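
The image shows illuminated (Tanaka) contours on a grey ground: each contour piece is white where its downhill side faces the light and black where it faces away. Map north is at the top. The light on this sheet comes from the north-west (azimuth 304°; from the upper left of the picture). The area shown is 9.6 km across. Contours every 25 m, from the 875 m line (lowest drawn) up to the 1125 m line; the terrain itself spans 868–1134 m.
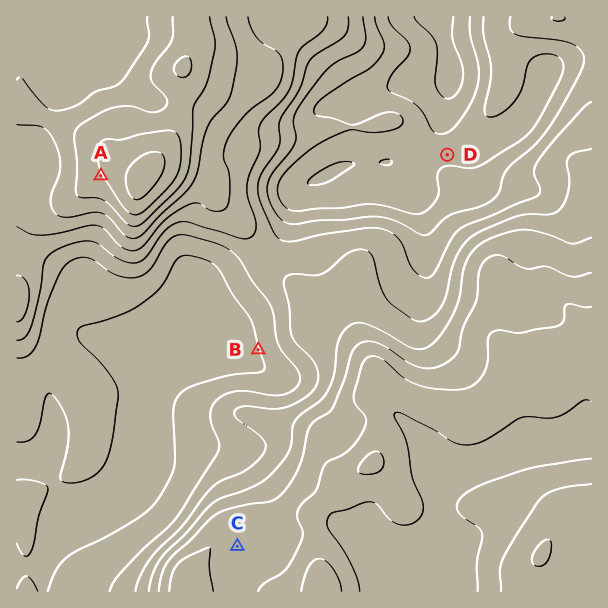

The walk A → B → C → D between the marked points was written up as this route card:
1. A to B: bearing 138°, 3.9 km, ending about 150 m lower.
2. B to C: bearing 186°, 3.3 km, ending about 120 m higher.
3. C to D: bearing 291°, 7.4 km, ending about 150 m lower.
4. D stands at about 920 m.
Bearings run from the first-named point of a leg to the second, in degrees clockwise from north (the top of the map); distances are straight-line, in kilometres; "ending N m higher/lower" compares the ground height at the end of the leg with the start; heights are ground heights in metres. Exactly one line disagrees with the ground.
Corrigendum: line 3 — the bearing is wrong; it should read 28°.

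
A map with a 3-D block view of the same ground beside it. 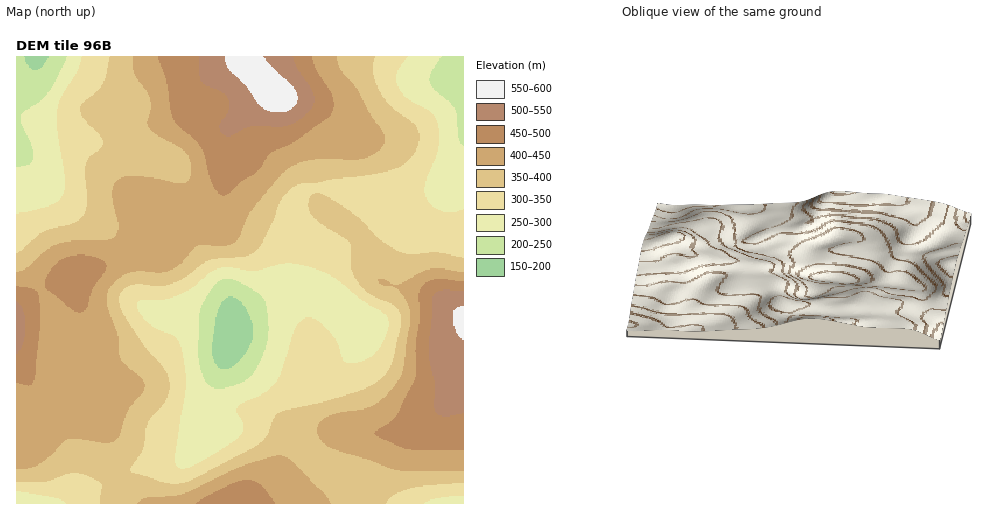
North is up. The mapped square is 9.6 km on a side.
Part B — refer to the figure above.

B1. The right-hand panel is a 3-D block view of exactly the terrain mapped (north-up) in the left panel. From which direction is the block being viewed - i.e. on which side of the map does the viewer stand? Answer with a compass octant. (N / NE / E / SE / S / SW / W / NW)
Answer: W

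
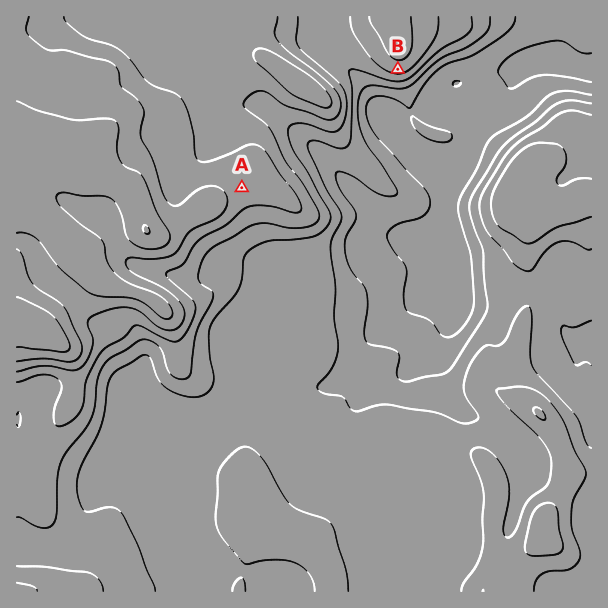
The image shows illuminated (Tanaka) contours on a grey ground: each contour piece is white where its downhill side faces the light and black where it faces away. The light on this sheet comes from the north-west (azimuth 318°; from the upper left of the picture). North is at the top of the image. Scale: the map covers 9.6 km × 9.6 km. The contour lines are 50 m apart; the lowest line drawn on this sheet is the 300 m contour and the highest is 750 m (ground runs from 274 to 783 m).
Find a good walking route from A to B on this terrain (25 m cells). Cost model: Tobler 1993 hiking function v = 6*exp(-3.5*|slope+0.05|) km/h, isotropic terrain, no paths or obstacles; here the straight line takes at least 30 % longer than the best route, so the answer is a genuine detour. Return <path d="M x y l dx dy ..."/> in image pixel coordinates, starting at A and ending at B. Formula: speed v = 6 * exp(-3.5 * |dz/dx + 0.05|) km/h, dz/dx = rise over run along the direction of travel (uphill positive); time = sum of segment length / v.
<path d="M242 188l0-18 9-18 30-30 3-2 25 0 15 8 9 0 6-3 3-3 8-15 0-24 3-6 12-6 30 0 3-2"/>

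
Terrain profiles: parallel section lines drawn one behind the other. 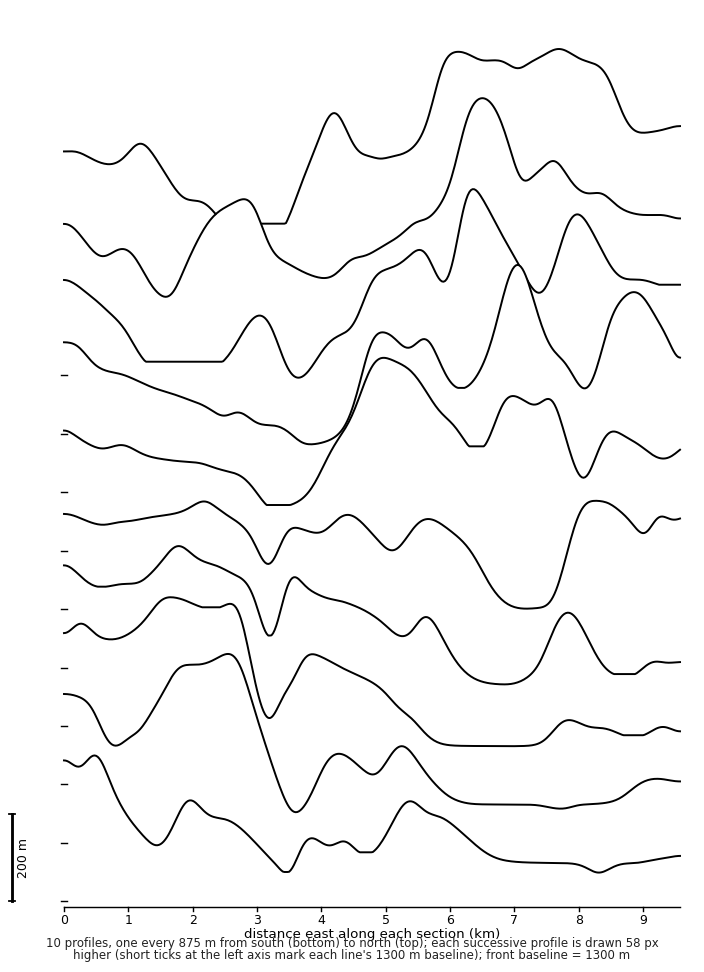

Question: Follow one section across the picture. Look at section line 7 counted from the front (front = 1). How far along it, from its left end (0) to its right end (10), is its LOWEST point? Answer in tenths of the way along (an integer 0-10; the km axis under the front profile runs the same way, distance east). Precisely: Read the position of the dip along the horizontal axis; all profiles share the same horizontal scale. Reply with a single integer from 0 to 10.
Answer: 4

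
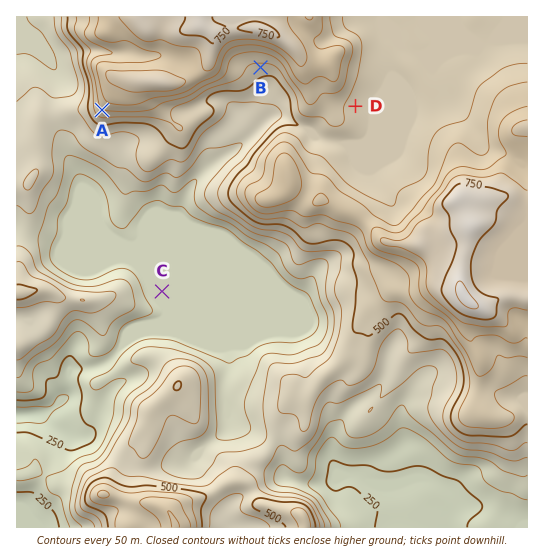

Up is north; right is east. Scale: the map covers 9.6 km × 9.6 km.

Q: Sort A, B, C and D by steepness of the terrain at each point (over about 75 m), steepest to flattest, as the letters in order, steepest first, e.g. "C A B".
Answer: A B D C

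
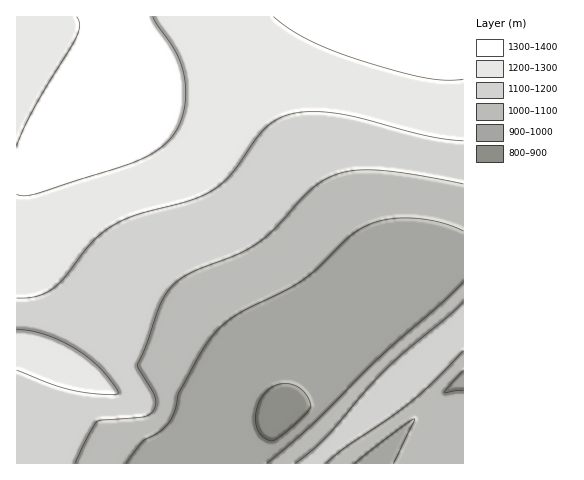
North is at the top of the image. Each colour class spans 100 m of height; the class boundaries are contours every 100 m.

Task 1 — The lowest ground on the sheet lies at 890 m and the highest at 1400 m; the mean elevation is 1140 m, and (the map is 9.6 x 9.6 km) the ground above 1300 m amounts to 13.3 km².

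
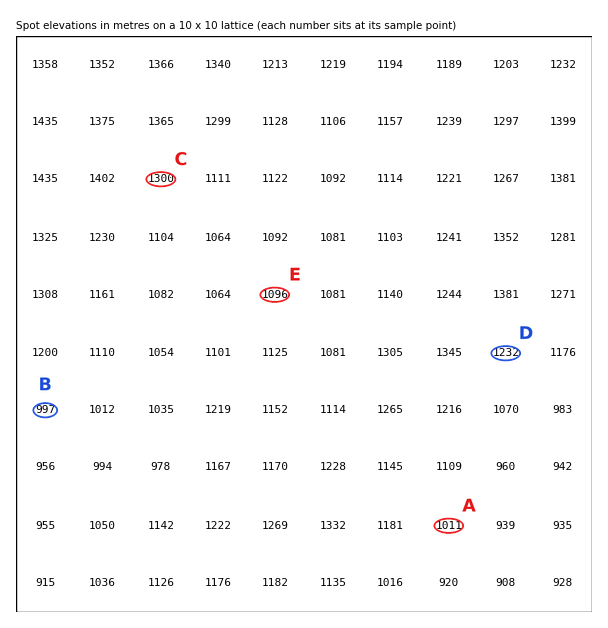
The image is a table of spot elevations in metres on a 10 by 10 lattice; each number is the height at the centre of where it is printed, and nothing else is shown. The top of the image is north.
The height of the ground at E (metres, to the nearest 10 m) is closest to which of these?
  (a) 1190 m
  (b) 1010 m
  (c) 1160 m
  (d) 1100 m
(d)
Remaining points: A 1010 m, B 1000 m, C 1300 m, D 1230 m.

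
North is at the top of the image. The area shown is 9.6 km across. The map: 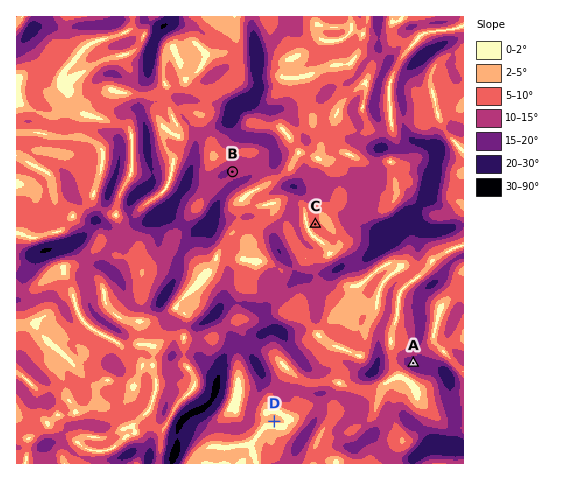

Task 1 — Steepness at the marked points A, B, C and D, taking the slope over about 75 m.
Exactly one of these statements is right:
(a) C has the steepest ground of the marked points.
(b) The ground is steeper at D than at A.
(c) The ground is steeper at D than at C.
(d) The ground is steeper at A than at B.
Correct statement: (d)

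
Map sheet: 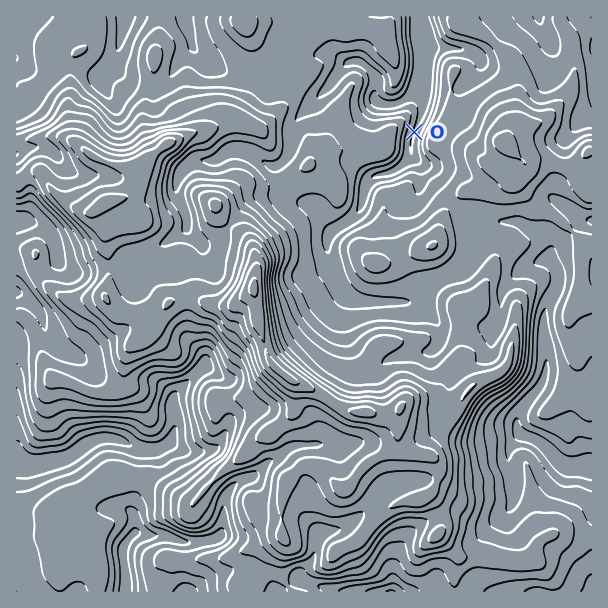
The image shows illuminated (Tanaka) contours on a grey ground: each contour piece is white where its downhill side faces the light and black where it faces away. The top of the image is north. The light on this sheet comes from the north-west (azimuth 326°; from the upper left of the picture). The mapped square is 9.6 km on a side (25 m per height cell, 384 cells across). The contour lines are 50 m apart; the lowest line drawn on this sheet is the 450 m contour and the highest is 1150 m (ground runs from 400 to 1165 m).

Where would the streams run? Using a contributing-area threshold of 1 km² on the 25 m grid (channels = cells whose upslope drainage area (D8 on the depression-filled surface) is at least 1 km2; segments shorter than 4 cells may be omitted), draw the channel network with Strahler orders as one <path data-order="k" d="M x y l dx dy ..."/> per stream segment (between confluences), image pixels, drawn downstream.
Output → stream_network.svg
<path data-order="2" d="M134 534l-8 8-3 6 0 15 2 1 0 12 1 2 0 12-1 1"/><path data-order="1" d="M132 513l2 2 0 19"/><path data-order="1" d="M510 507l2-1 0-5 1-1 0-21-1-2 0-6-2-1 0-5-1-1 0-12 3-6 9-9 0-2 1 0"/><path data-order="1" d="M369 506l-16 16-2 0-3 3-6 3-3 0-1 2-14 1-3 2-6 6 0 12-1 1 0 5-3 3 0 1-11 11 0 6 3 3 6 3 9 1 2 2 3 0 6 3 6 0 1 1 56 0"/><path data-order="2" d="M167 444l-3 3-3 2-5 0-1 1-14 0-22-10-5 0-1-2-14 0-1 2-3 0-6 3-18 13-6 2-2 1-3 0-1 2-6 0-2 1-6 0-1 2-21 0-2-2-4 0"/><path data-order="1" d="M323 444l-17 0-1 2-11 0-10 6-5 4-9 5-15 15-6 1-1 2-3 0-2 1-3 0-4 5-2 0-4 4 0 2-5 6 0 4-1 2 0 19-2 2 0 7-1 3-8 6-27 3-1-1-5 0-4-3-9-2-2-1-19 0-2-2-10 0"/><path data-order="1" d="M222 438l-3 6-6 6-31 0-8-6-7 0"/><path data-order="2" d="M522 435l6 2 2 1 3 0 6 3 22 23 6 3 24 0 0 1"/><path data-order="1" d="M204 365l0 1-30 30-1 3 0 11 1 1 0 21-3 5 0 3-4 4"/><path data-order="1" d="M72 354l-9-4-16-17-3-6 0-6-2-1 0-3-3-6-16-17-6-1"/><path data-order="1" d="M414 353l12 0 2-2 3 0 7-7 2-3 0-14-3-3 0-1-17-17-6-1-1-2-6 0-2-1-40 0-2-2-6 0-6-3-7-7"/><path data-order="1" d="M495 327l2-1 0-3 3-6 0-11 1-1 0-11 2-1 0-3 22-23 6-3 3 0 5-3 3 0 1-1 6 0"/><path data-order="1" d="M345 297l0-4-1-3"/><path data-order="2" d="M344 290l-8-14 0-3-3-4 0-3-1-2 0-3-3-4 0-5-2-1 0-12 2-3 7-8"/><path data-order="2" d="M549 260l5 4 0 2 4 6 0 13-4 9-8 11-1 12-2 1 0 18 2 2 0 10 1 2 0 21-1 1 0 5-5 9-21 25 0 3-3 6 0 6 2 2 0 3 4 4"/><path data-order="1" d="M143 251l6-3 9-2 9-4 4-5 5-1 3-3 4-2 3-3 0-9"/><path data-order="1" d="M54 243l-3-7-10-11-9-1-2-2-13 0"/><path data-order="1" d="M200 243l-12-12 0-10-2-2"/><path data-order="2" d="M336 228l6-4 5-2 13-13 2-3 0-5 1-1 2-12 3-6 6-6 12-2 1-1 3 0 6-3 15-15"/><path data-order="2" d="M186 219l0-4-9-18-1-12 1-2 0-3 2-1 1-6 11-11 3-1 19 0 17-11 13 0 2 2 7 1 9 8 2 0 6 4 6 2 6-3 6-6 3-6 0-6 1-2 0-15 5-9 33-33 0-1 4-5 3-6 14-13"/><path data-order="1" d="M477 218l8 0 1 1 6 0 2 2 22 0 14 7 3 0 1 2 3 0 6 3 6 6 0 21"/><path data-order="1" d="M312 204l11 11 1 4 9 9 3 0"/><path data-order="1" d="M56 155l-5-5-6-1-1-2-14 0-4 3-3 0-6 3"/><path data-order="2" d="M411 155l0-15 2-2 1-7 5-8 0-3 3-6 0-4 1-2 0-16-1-2 0-21"/><path data-order="1" d="M591 110l0-63"/><path data-order="1" d="M105 90l-3-4 0-11 9-10 2-5 3-3 0-3 1-1 0-3 3-6 0-5 2-1 0-6 1-2 0-7 2-2 0-4"/><path data-order="1" d="M477 72l3-4 0-9-6-6-3 0-6-3-7 0-2-2-28 0-2-15-1-1 0-3-3-6"/><path data-order="3" d="M422 69l0-46"/><path data-order="2" d="M350 62l12 1 3 2 9 9 3 6 0 4-2 2 0 12 6 6 17 0 6-5 1 0 12-12 2 0 0-9 1-1 0-6 2-2"/><path data-order="1" d="M302 59l4 0 2-2 4 0 2-1 4 0 2-2 15 0 7 8 8 0"/><path data-order="2" d="M192 47l0-5-1-1 0-5-2-1 0-3-1-2 0-3-3-6 0-4"/><path data-order="1" d="M549 38l0-2-6-7-3-6 0-5-1-1"/><path data-order="3" d="M422 23l-3-6"/>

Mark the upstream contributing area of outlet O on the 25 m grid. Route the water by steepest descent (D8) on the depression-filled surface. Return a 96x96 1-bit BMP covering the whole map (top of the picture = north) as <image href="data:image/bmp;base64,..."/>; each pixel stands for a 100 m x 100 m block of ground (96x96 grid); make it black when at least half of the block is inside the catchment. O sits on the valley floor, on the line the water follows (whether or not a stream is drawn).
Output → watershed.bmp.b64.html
<image width="96" height="96" href="data:image/bmp;base64,Qk2+BAAAAAAAAD4AAAAoAAAAYAAAAGAAAAABAAEAAAAAAIAEAAATCwAAEwsAAAIAAAAAAAAA////AAAAAAAAAAAAAAAAAAAAAAAAAAAAAAAAAAAAAAAAAAAAAAAAAAAAAAAAAAAAAAAAAAAAAAAAAAAAAAAAAAAAAAAAAAAAAAAAAAAAAAAAAAAAAAAAAAAAAAAAAAAAAAAAAAAAAAAAAAAAAAAAAAAAAAAAAAAAAAAAAAAAAAAAAAAAAAAAAAAAAAAAAAAAAAAAAAAAAAAAAAAAAAAAAAAAAAAAAAAAAAAAAAAAAAAAAAAAAAAAAAAAAAAAAAAAAAAAAAAAAAAAAAAAAAAAAAAAAAAAAAAAAAAAAAAAAAAAAAAAAAAAAAAAAAAAAAAAAAAAAAAAAAAAAAAAAAAAAAAAAAAAAAAAAAAAAAAAAAAAAAAAAAAAAAAAAAAAAAAAAAAAAAAAAAAAAAAAAAAAAAAAAAAAAAAAAAAAAAAAAAAAAAAAAAAAAAAAAAAAAAAAAAAAAAAAAAAAAAAAAAAAAAAAAAAAAAAAAAAAAAAAAAAAAAAAAAAB/wAAAAAAAAAAAAAH/4AAAAAAAAAAAAAf/8AAAAAAAAAAAAA///wAAAAAAAAAAAD///4AAAAAAAAAAAP///8AAAAAAAAAAA////+AAAAAAAAAAB////+AAAAAAAAAAD/////AAAAAAAAAAD/////AAAAAAAAAAD/////AAAAAAAAAAH/////AAAAAAAAAAH/////AAAAAAAAAAH/////AAAAAAAAAAH/////AAAAAAAAAAP/////AAAAAAAAAAP/////AAAAAAAAAAP/////AAAAAAAAAAP/////AAAAAAAAAAP////+AAAAAAAAAAP////8AAAAAAAAAAP////4AAAAAAAAAAP////4AAAAAAAAAAP////4AAAAAAAAAAP////wAAAAAAAAAAP////wAAAAAAAAAAP////wAAAAAAAAAAf////gAAAAAAAAAAf////wAAAAAAAAAA/////wAAAAAAAAAD/////4AAAAAAAAAH/////4AAAAAAAAAP/////4AAAAAAAAAf/////8AAAAAAAAAP/////8AAAAAAAAAH/////+AAAAAAAAAD//////AAAAAAAAAB///////AAAAAAAAAAf/////gAAAAAAAAAP/////4AAAAAAAAAD/////+AAAAAAAAAB////8eAAAAAAAAAA////4MAAAAAAAAAAfh//wAAAAAAAAAAAAA//AAAAAAAAAAAAAA/gAAAAAAAAAAAAAA/AAAAAAAAAAAAAAAAAAAAAAAAAAAAAAAAAAAAAAAAAAAAAAAAAAAAAAAAAAAAAAAAAAAAAAAAAAAAAAAAAAAAAAAAAAAAAAAAAAAAAAAAAAAAAAAAAAAAAAAAAAAAAAAAAAAAAAAAAAAAAAAAAAAAAAAAAAAAAAAAAAAAAAAAAAAAAAAAAAAAAAAAAAAAAAAAAAAAAAAAAAAAAAAAAAAAAAAAAAAAAAAAAAAAAAAAAAAAAAAAAAAAAAAAAAAAAAAAAAAAAAAAAAAAAAAAAAAAAAAAAAAAAAAAAAAAAAAAAAAAAAAAAAAAA="/>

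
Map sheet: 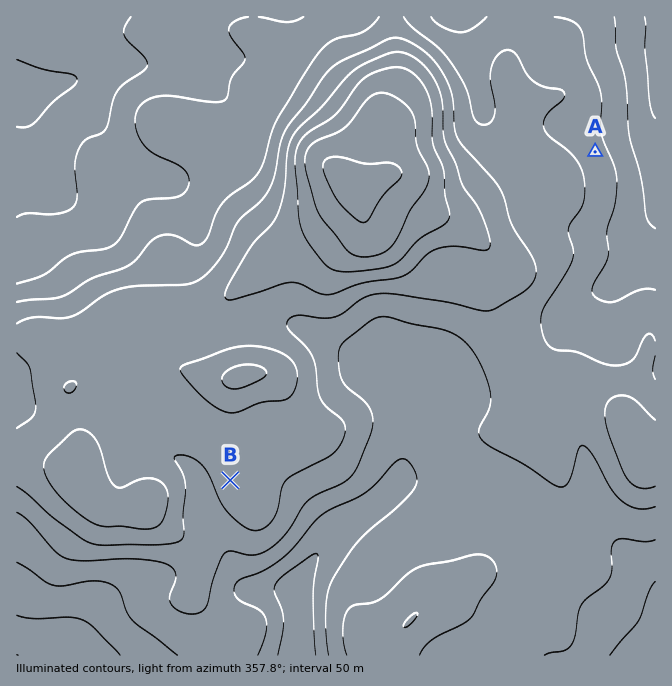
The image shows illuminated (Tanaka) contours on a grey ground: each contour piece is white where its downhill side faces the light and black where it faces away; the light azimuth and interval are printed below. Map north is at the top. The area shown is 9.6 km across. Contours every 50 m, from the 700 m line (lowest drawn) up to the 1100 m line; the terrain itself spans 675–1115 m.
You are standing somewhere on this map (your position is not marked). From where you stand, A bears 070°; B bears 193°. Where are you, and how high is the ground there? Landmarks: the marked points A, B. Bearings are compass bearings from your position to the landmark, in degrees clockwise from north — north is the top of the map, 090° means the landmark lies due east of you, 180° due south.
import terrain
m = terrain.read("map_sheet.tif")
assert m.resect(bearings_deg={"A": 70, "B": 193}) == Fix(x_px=279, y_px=267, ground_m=970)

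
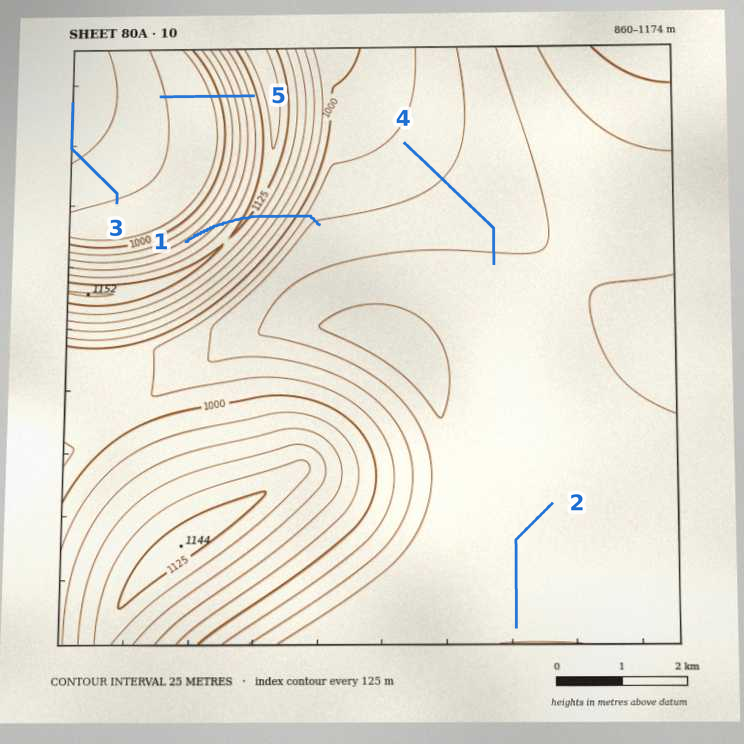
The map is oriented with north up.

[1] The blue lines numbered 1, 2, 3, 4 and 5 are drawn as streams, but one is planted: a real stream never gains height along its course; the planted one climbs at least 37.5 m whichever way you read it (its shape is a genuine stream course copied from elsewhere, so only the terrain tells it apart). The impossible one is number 1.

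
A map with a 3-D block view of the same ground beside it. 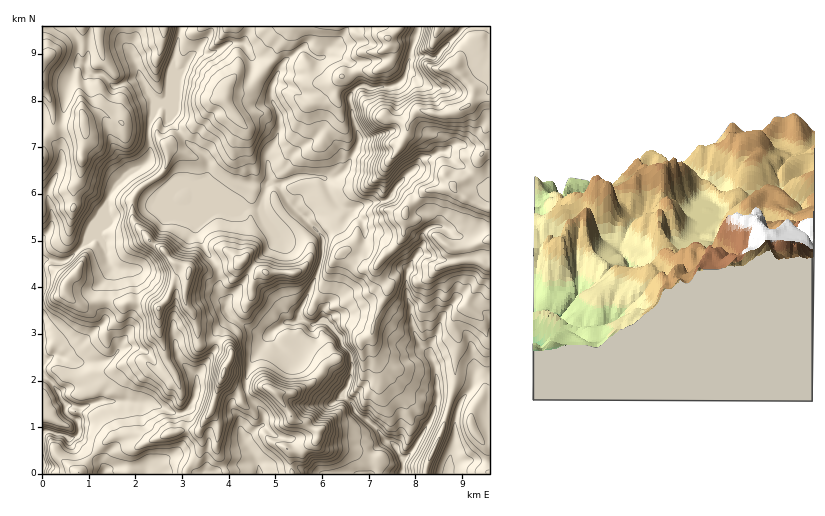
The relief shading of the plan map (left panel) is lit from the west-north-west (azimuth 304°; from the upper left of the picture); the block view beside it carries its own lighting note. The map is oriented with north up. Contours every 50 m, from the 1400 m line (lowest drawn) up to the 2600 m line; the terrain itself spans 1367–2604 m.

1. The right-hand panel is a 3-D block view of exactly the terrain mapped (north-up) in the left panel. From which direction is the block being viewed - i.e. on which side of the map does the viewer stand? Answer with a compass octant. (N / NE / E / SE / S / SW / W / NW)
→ E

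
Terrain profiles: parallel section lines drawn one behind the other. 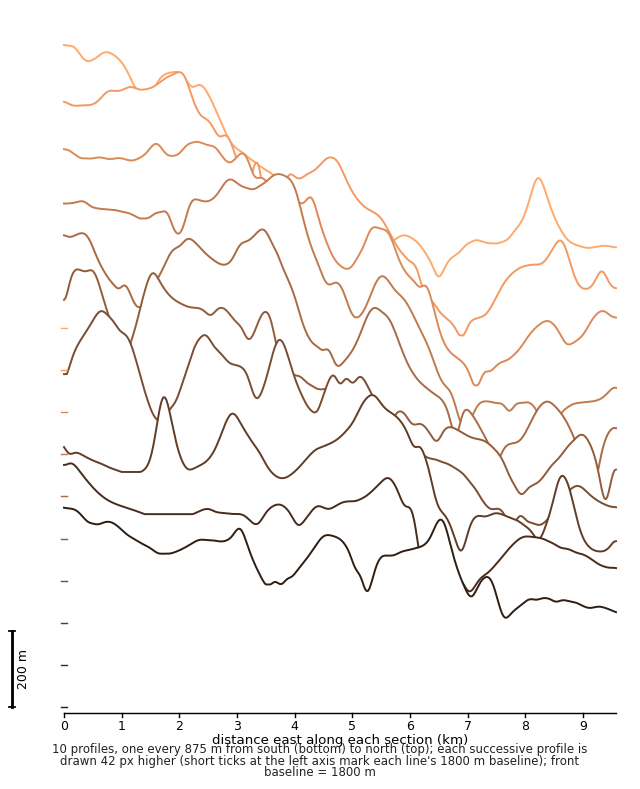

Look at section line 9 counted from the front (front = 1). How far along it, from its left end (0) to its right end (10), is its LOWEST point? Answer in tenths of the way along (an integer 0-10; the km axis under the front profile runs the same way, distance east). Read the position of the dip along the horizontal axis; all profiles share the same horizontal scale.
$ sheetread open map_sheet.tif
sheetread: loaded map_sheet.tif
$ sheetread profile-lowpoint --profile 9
7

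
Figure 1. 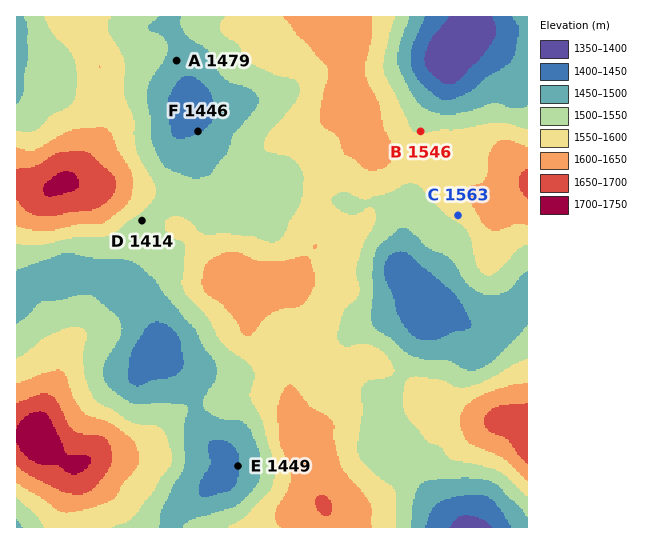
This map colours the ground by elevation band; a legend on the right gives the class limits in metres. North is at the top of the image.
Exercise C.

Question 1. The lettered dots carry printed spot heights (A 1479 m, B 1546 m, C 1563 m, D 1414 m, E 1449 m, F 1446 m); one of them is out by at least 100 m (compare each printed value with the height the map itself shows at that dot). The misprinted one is D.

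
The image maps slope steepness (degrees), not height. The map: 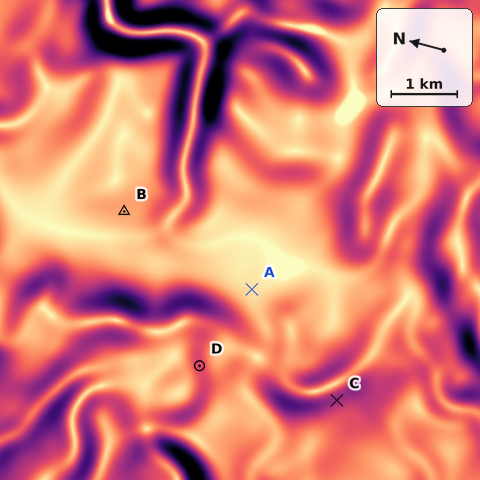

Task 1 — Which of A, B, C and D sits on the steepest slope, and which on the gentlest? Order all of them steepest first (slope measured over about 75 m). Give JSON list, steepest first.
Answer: ["C", "D", "B", "A"]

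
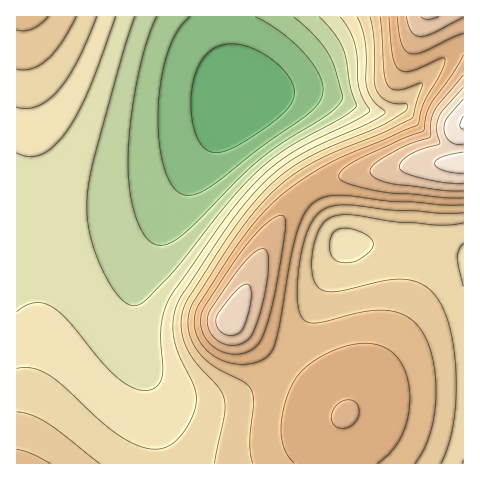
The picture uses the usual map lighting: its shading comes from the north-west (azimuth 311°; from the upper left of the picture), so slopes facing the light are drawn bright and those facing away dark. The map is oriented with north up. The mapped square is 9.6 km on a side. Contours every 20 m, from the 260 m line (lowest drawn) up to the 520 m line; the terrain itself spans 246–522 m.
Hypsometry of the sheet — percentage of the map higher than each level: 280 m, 90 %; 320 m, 76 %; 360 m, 53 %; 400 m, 30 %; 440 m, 9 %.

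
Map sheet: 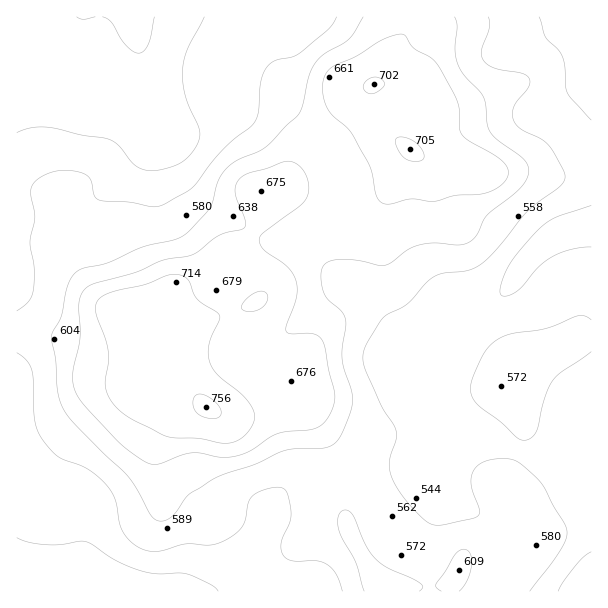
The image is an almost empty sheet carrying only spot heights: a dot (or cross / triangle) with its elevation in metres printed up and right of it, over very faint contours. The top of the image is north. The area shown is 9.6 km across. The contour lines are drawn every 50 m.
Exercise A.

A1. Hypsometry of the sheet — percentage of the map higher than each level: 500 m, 89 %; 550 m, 61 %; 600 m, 35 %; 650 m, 20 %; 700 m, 6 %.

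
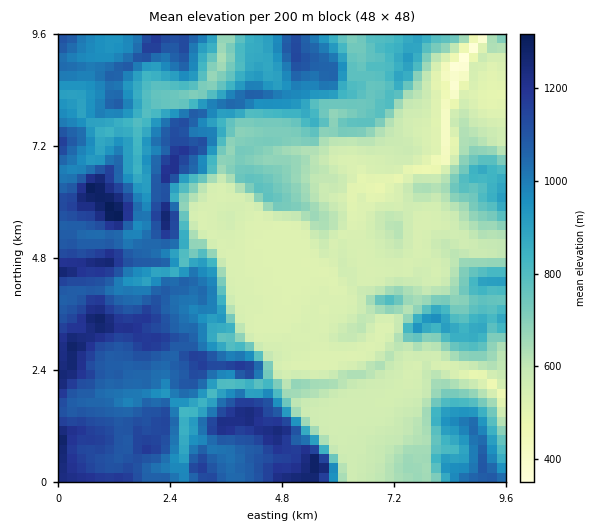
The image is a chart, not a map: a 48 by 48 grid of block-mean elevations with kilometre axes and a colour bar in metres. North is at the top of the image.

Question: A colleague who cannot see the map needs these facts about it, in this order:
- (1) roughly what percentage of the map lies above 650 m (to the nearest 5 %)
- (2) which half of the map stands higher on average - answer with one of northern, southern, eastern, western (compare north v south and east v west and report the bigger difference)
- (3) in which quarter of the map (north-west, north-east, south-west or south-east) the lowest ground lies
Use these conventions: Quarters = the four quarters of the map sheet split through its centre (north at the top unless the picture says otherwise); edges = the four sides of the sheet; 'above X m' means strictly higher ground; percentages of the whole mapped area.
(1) Ground above 650 m makes up about 65 % of the sheet.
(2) On average the western half of the map is the higher ground.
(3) The lowest point lies in the north-east quarter of the map.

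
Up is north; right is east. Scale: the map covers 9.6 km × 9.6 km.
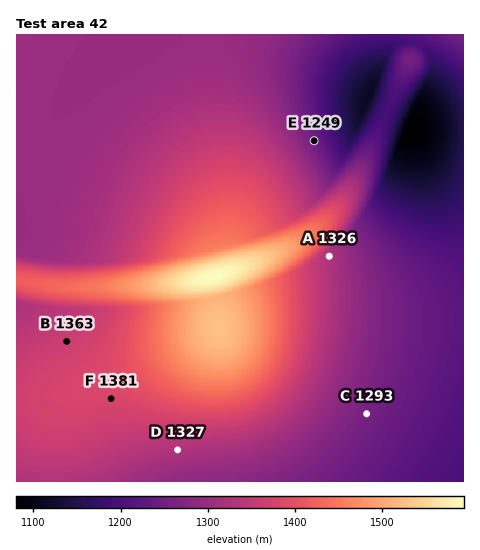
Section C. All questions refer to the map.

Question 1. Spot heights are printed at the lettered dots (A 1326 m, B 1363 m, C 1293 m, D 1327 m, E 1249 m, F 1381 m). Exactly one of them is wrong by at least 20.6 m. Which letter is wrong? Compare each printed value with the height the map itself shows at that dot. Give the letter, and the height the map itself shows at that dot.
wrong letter C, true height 1257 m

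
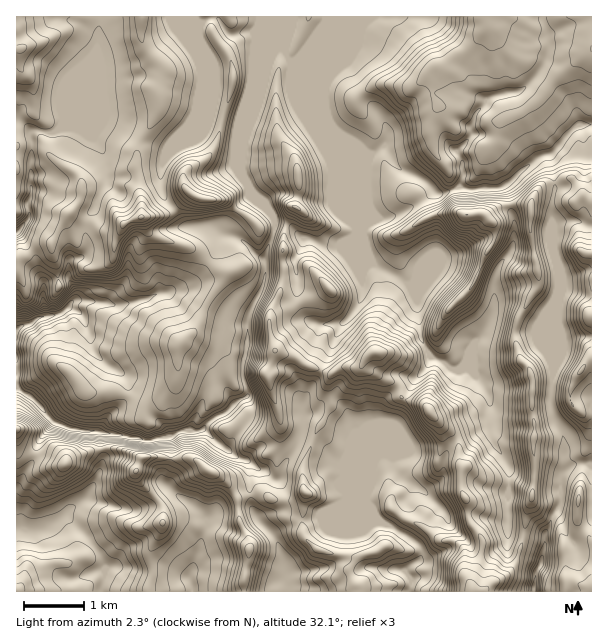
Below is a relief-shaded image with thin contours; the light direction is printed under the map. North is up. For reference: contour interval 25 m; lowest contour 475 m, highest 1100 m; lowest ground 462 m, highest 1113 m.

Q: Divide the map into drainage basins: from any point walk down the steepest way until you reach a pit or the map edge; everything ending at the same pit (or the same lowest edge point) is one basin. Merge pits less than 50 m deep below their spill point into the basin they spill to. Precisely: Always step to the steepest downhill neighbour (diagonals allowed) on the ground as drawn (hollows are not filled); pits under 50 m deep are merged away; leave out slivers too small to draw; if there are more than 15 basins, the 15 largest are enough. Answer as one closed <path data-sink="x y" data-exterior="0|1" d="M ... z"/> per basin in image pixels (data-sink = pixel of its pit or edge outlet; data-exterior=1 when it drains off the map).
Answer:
<path data-sink="17 330" data-exterior="1" d="M591 16l-448 0-3 20 4 11 19 21 0 3-6 19 3 11-2 9-8 18-10 12-2 9-2 21 3 7 3 39-19 7-16-23-24-8-3 8-13 16-15 27-13 3-10 8-13 6 0 181 3 8 5 3 15 4 15 8 11 0 4-6 6-2 32-8 13 2 21 8 51 0 15 12 12 6 13 13 5 10 5-3 18-3 16 7 18 0 12-8-4-7 0-15 12-35 17-30 0-10-3-9 3-11 5-5 8-3 13 1 6-2 5 4 27 14 9 14 19 6 16 19 17 15 2 6 0 11 5 12-1 24 6 12 1 18 13 19-2 23-10 18 2 10 11 1 11-10 12-6 6-7 6-12 17-78 0-54-3-11 0-37-3-9-9-9-4-15 0-15 2-11 20-31 0-15-8-36 0-32 10-17 6-3 14-2 9-4 5 2 10 18 8 2z"/><path data-sink="408 591" data-exterior="1" d="M363 366l-6 2-18 0-8 7-3 6 3 24-17 30-12 35 0 15 4 7-4 17 0 24 4 6 12 11 40 8-9 11 0 3 11 15 0 5 111 0-1-11 10-18 2-23-13-19-1-18-6-12 1-24-3-5-2-18-2-6-17-15-16-19-19-6-9-14-17-8z"/><path data-sink="17 231" data-exterior="1" d="M141 16l-123 1-2 15 4 16-1 15 13 23 2 24-12 9-6 13 1 127 12-5 10-8 13-3 15-27 13-16 3-8 24 8 16 23 19-7-6-57 4-19 10-12 8-18 2-9-3-11 6-22-19-21-4-11z"/><path data-sink="534 591" data-exterior="1" d="M570 178l-30 9-10 17 0 32 8 36 0 15-20 31-2 11 0 15 4 15 9 9 3 9 0 37 3 11 0 54-17 78-6 12-6 7-12 6-9 10 81 0 0-31-2-16 10-9 5-10 13 13 0-126-11-1-10-10 0-13 5-11 8-13 8-6 0-158-10-6-4-9z"/><path data-sink="24 530" data-exterior="0" d="M17 442l-1 149 131 1 5-16-2-21 2-10 10-15 1-20-3-7-22-24-2-9 4-12-20-8-13-2-32 8-6 2-4 6-11 0-15-8-18-5z"/><path data-sink="192 591" data-exterior="1" d="M164 457l-20 0-4 2-4 11 2 9 22 24 3 7-1 20-10 15-2 10 2 21-4 15 95 1 7-49-10-21-4-25-17-21-12-6-9-8-6-4z"/><path data-sink="285 591" data-exterior="1" d="M305 493l-11 7-18 0-16-7-18 3-6 4 4 22 10 21-2 20-4 15 1 14 115-1 0-4-11-15 0-3 8-11-39-8-12-11-4-6z"/>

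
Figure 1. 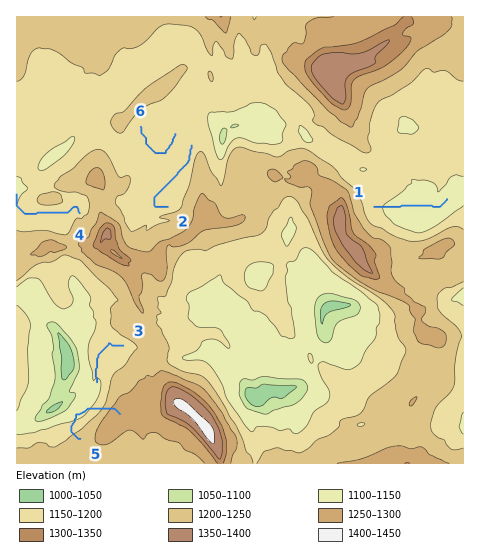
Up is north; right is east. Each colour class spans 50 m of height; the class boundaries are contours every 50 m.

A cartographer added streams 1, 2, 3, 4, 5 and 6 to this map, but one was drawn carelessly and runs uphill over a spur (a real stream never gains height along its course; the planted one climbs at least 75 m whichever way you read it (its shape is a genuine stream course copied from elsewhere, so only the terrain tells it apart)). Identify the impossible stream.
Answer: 5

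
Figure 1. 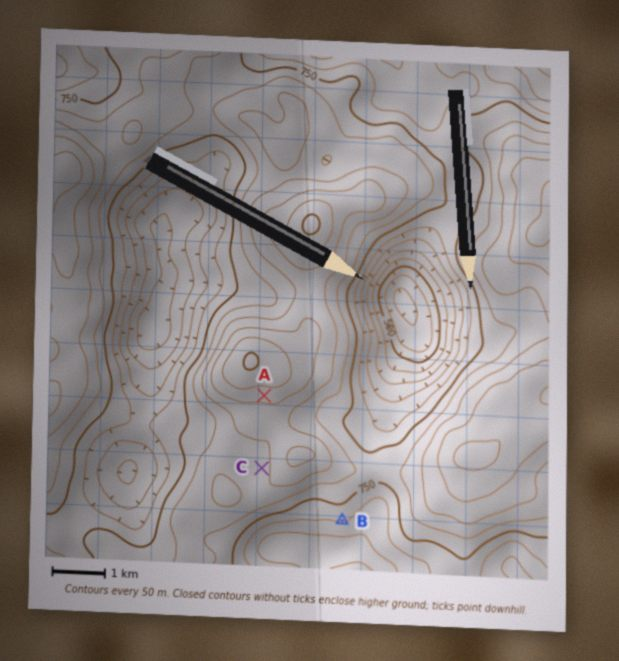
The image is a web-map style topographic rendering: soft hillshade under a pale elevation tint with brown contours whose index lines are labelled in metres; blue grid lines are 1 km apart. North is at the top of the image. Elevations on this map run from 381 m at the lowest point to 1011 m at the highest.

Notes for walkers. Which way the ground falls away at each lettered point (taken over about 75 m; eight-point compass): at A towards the S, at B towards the S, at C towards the W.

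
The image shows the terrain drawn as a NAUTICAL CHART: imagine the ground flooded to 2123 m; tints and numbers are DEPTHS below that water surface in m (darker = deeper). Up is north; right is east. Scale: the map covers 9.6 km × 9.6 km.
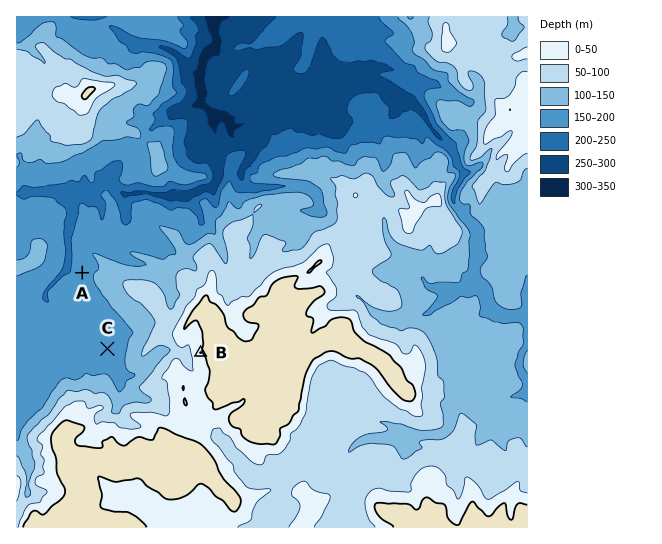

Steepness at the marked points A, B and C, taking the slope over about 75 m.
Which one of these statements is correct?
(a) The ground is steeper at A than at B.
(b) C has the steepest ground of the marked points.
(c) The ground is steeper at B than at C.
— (c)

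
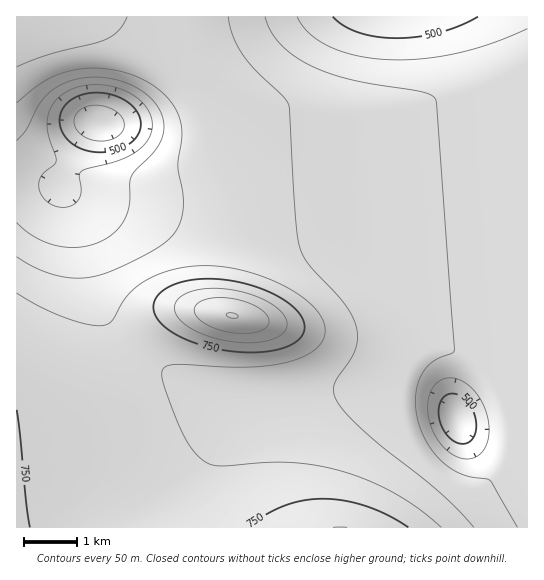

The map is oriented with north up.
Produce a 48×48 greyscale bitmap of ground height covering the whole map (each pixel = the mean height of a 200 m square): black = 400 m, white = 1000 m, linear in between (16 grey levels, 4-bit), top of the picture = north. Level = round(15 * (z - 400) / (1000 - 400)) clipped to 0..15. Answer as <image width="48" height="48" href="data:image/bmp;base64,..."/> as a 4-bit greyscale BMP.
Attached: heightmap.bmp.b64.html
<image width="48" height="48" href="data:image/bmp;base64,Qk32BAAAAAAAAHYAAAAoAAAAMAAAADAAAAABAAQAAAAAAIAEAAATCwAAEwsAABAAAAAAAAAAAAAAABEREQAiIiIAMzMzAERERABVVVUAZmZmAHd3dwCIiIgAmZmZAKqqqgC7u7sAzMzMAN3d3QDu7u4A////AJmZmIiIiIiIiIiZmZmaqqqpmZiHd2ZlVZmZiIiIiIiIiIiImZmZmZmZmIh3dmZVVZmZiIiIiIiIiIiIiJmZmZmYiId3ZmVVVZmZiIiIiIiIiIiIiIiIiIiIh3d2ZlVVVZmZiIiIiIiIiIiIiIiIiIiHd3ZmZVVVVZmYiIiIiIiIiIiIiIiIiHd3d2ZmVVVVVZmYiIiIiIiIh3d3d3d3d3d3ZmZlRERFVZmYiIiIiIiId3d3d3d3d3d2ZmZUMzNFVZmYiIiIiIiId3d3d3d3d3ZmZmZUMiNFVJmYiIiIiIiHd3d3d3d3d2ZmZmVDIiNFVJmYiIiIiIiHd3d3d3d3dmZmZmVDIiNFVJmYiIiIiIiHd3d3d3d3ZmZmZmVDIiNFVJmIiIiIiIh3d3d3d3d2ZmZmZlVDMzRVVJmIiIiIiIh3d3d3d3d3ZmZmZlVEM0RVVJmIiIiIiIh3d3d3d3d3dmZmZlVUREVVVJiIiIiIiIiIiIiIiId3d2ZmZlVVVVVVVIiIiIiIiIiIiImZmZiId3ZmZlVVVVVVVIiIiIiIiIiImaqqqqmYh3ZmZlVVVVVVVIiIiIiIiIiZqrvMu6qYh3ZmZlVVVVVVRIiIh3d4iImau8zMy7qYh3ZmZlVVVVVVRIiHd3d3iJmqvMzMu6mYd2ZmZlVVVVVVRId3d3d3iImqu7u7qpiHd2ZmZVVVVVVVRHd3d3d3eIiZqqqpmIh3ZmZmZVVVVVVVRHd2ZmZnd3iIiZiIh3d2ZmZmZVVVVVVVRHZmZmZmZ3d3iIh3d3dmZmZmZVVVVVVVRGZlVVVmZmd3d3d3d3ZmZmZmZVVVVVVVRGVVVVVVZmZnd3d3d2ZmZmZmZVVVVVVVRFVVVVVVVmZmZ3d3dmZmZmZmZVVVVVVVRFVERERVVWZmZnd3dmZmZmZmZVVVVVVVRFRERERFVWZmZnd3ZmZmZmZmZVVVVVVVRERERERFVWZmZnd3ZmZmZmZmZVVVVVVVRERERERFVWZmZnd3ZmZmZmZmZVVVVVVVRERERERFVWZmZnd3ZmZmZmZmVVVVVVVUREREREREVVZmZ3d3ZmZmZmZmVVVVVVVUREREQzM0RVZmZ3d3ZmZmZmZmVVVVVVVURFREMyIiNFVmZ3d3ZmZmZmZmVVVVVVVURFVDMhERI0Vmd3d3dmZmZmZmVVVVVVVURFVDIRERIjVmd3d3dmZmZmZmVVVVVVVURGVDIRERIkVmd3d3dmZmZmZmVVVVVVVURGVUMhESI0Vnd3d3dmZmZmZmVVVVVVVURGZUMyIjNFZnd3d3dmZmZmZVVVVVVVVURHZlVEREVWd3d3d3ZmZmZVVVVVVVVVVURHd2ZlVWZnd3d3d2ZmZlVVVVVURFVVVERId3d3d3d3d3d3d2ZmVVVURERERERERERIiHd3d3d3d3d3dmZlVVRERDMzM0RERERIiIiId3d3d3d3dmZVVERDMzMzMzMzRERIiIiIiHd3d3d3ZmZVREMzMiIiIiMzM0RIiIiIiId3d3d3ZmVVRDMyIiIiIiIjMzNA=="/>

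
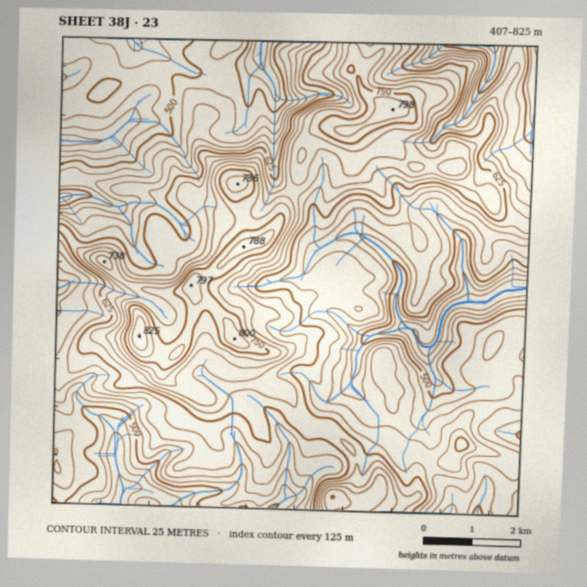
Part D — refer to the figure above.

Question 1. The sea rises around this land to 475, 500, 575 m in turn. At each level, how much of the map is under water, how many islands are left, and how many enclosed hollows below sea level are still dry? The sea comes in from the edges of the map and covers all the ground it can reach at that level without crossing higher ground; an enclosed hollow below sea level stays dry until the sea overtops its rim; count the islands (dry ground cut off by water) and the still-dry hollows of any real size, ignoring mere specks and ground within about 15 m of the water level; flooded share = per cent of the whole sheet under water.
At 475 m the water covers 8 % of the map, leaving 0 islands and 0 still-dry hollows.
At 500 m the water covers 15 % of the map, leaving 0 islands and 0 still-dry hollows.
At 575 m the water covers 46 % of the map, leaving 0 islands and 0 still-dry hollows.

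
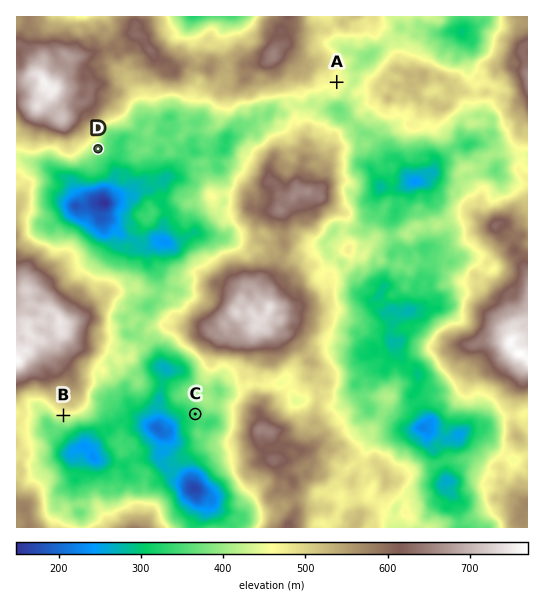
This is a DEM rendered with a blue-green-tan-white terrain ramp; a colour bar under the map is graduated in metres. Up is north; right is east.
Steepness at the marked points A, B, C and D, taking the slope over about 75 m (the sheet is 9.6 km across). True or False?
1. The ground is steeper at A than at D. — False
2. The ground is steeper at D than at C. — True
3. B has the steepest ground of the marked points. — True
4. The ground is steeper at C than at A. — True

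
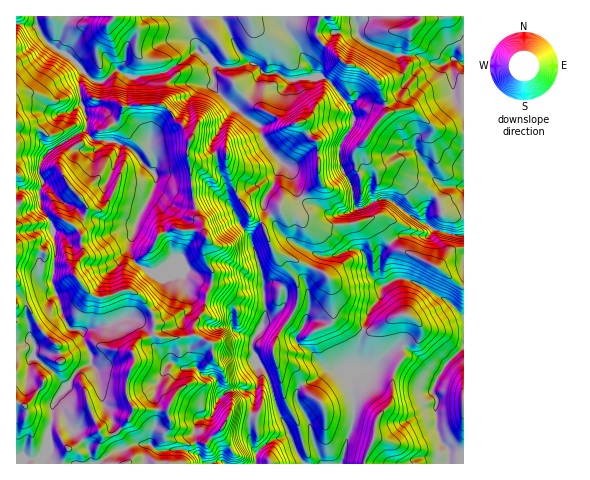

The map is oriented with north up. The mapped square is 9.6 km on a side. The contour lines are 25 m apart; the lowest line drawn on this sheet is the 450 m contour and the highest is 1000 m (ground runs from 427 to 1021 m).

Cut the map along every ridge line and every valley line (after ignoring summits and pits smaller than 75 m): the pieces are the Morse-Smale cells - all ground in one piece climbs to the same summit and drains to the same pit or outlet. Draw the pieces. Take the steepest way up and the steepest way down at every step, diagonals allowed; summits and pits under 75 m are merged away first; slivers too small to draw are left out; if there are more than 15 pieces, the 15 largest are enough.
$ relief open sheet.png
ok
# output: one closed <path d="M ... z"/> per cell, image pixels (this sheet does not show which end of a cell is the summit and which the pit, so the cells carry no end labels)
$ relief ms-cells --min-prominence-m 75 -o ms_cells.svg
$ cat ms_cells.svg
<path d="M35 16l-19 1 0 446 27 0 6-17-1-12 4-14 1-16 5-8 10-11 8-13 15-9 0-9-7-13-2-9-14-5-4-8-12-36 4-38-5-23-11-16-1-16 4-7 20 20 13 5 7 9 18 2 7 3 28 2-7 24 5 12 16 13 22-3 11 6 0 7 8 17 0 8-7 8 0 10 6 18 0 13 13 18 7 0 7 4 2 10 5 6-6 5-6 16-11 2-5 6-1 17 2 14-10-5-28 1-9-7-16 0-23 10-12 10 348 0 2-15-8-8-5-13 1-29-5-10 14-26 18-16 0-60-26-20-28-14-13-4-10-10-13-20-28 6-26 1-16-5-23-12 0-4 11-1 10-7-6-9-4-13-4-8-7-5-14-16-5-8-2-12-25-17 21-24 2-7 4-5-5-8-9-2-11 4-15 0-26-16-13 11-21 11-32 4-13-7-12 10-6 2-7-2-24-24-20-13-11-17z"/><path d="M43 183l-4 7 1 16 11 16 5 23-4 38 12 36 4 8 14 5 2 9 7 13 0 9-15 9-8 13-10 11-5 8-1 16-4 14 1 12-6 17 55 1 13-10 23-10 16 0 9 7 28-1 10 5-2-14 1-17 5-6 11-2 6-16 6-5-5-6-2-10-7-4-7 0-13-18 0-13-6-18 0-10 7-8 0-8-8-17 0-7-11-6-22 3-16-13-5-12 7-24-28-2-7-3-18-2-7-9-13-5z"/><path d="M418 56l-11 0 0 12-4 6-21 7-4 0-16-13-11-2-3 16 2 10-6 7 8 10 1 15-13 21-1 12 3 11 10 19 4 21 6 0 17-9 9 0 22 17 14 6 4-16 16-18 20-1 0-123-12-5-10 6-4 0z"/><path d="M354 16l-167 0-1 3 11 31 18 14 7 3 15 0 13-4 7 2 9 9 12-1 12 7 32-3 7 4 15 18 6-7-2-10 3-17 11 3 16 13 19-3 6-4 4-6 0-12-2-2-8 2-32-13-7-8 0-8z"/><path d="M186 16l-150 0 0 4 6 15 6 9 20 12 24 24 7 2 6-2 12-10 13 7 9 0 27-5 17-10 14-12z"/><path d="M458 186l-14 2-13 13-5 9-1 14-37-25-9 0-17 9-7 0-7 5-13 3-6-2-13-9-11-3-3-4-10 6-11 1 0 4 23 12 16 5 26-1 28-6 13 20 10 10 13 4 28 14 25 20 1-99z"/><path d="M263 72l-5 6-4 12-19 19 25 17 2 12 5 8 14 16 7 5 8 21 6 9 14-11 4-6-2-6-1-33-9-7-4-8-4-3 7-3 9-13 19 0 8-10-14-16-7-4-32 3-12-7-12 1z"/><path d="M343 99l-11 9-16-1-9 13-7 3 4 3 4 8 9 7 1 33 2 6-4 6-14 11 3 5 16 5 11 9 16-3 8-5-4-21-10-19-3-11 1-12 13-21-1-15z"/><path d="M463 347l-17 16-14 26 5 10-1 29 5 13 8 8-1 15 16-1z"/><path d="M463 16l-42 0-1 5-10 8-3 26 11 1 20 9 4 0 10-6 11 5z"/><path d="M420 16l-65 0-1 4 4 7 0 8 7 8 32 13 9 0 4-27 10-8z"/>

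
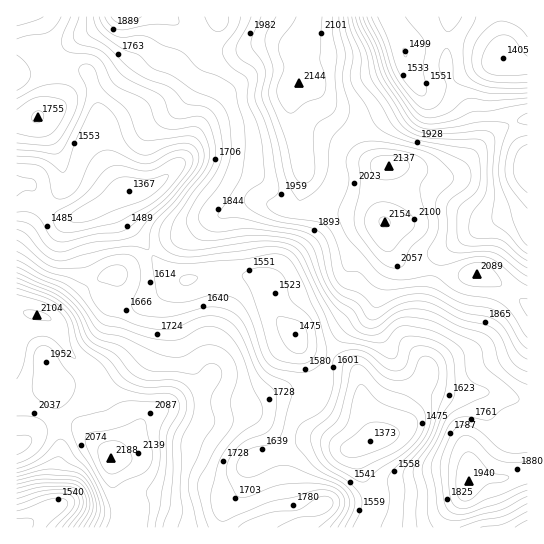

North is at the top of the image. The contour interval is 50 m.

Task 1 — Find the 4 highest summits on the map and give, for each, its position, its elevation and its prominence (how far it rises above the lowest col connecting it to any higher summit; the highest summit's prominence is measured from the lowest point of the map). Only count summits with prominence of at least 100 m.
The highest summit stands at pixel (111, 458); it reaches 2188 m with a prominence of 821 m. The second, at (385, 222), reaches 2154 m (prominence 549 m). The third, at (299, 83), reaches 2144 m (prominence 157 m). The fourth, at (469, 481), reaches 1940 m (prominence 181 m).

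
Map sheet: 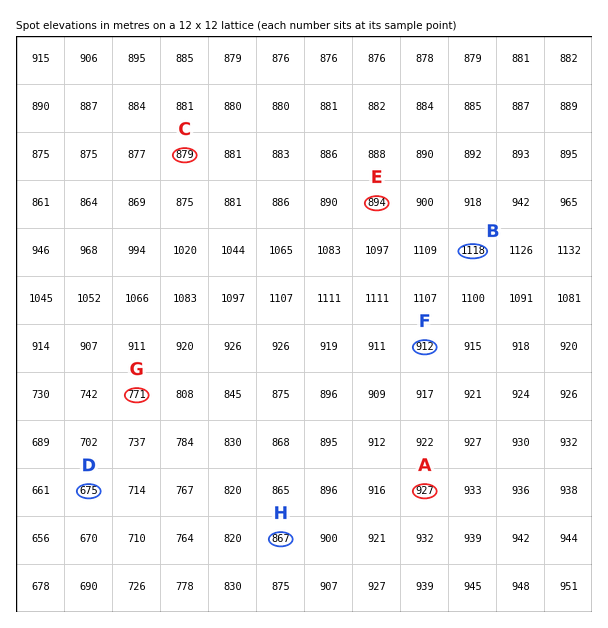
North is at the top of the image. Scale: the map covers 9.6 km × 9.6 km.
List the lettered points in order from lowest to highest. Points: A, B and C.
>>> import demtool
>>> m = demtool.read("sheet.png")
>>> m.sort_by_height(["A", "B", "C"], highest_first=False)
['C', 'A', 'B']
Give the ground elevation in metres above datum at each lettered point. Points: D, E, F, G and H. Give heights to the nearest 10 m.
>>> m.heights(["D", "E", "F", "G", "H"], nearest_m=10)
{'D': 680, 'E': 890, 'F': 910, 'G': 770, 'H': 870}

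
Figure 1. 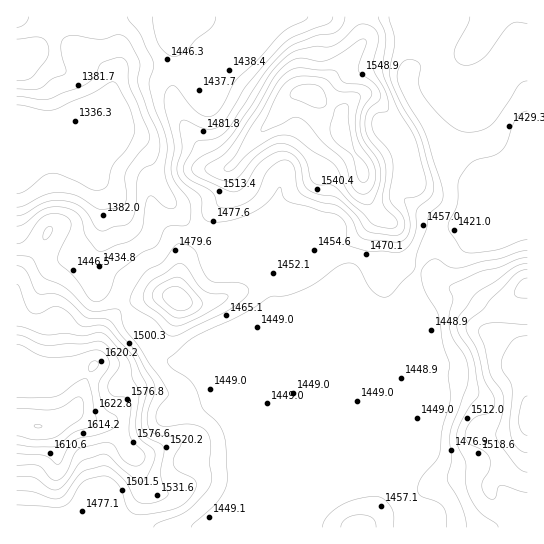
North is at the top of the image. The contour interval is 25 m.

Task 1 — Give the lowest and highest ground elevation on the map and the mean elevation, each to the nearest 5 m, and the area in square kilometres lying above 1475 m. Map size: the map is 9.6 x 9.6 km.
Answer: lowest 1330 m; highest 1675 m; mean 1475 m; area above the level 35.3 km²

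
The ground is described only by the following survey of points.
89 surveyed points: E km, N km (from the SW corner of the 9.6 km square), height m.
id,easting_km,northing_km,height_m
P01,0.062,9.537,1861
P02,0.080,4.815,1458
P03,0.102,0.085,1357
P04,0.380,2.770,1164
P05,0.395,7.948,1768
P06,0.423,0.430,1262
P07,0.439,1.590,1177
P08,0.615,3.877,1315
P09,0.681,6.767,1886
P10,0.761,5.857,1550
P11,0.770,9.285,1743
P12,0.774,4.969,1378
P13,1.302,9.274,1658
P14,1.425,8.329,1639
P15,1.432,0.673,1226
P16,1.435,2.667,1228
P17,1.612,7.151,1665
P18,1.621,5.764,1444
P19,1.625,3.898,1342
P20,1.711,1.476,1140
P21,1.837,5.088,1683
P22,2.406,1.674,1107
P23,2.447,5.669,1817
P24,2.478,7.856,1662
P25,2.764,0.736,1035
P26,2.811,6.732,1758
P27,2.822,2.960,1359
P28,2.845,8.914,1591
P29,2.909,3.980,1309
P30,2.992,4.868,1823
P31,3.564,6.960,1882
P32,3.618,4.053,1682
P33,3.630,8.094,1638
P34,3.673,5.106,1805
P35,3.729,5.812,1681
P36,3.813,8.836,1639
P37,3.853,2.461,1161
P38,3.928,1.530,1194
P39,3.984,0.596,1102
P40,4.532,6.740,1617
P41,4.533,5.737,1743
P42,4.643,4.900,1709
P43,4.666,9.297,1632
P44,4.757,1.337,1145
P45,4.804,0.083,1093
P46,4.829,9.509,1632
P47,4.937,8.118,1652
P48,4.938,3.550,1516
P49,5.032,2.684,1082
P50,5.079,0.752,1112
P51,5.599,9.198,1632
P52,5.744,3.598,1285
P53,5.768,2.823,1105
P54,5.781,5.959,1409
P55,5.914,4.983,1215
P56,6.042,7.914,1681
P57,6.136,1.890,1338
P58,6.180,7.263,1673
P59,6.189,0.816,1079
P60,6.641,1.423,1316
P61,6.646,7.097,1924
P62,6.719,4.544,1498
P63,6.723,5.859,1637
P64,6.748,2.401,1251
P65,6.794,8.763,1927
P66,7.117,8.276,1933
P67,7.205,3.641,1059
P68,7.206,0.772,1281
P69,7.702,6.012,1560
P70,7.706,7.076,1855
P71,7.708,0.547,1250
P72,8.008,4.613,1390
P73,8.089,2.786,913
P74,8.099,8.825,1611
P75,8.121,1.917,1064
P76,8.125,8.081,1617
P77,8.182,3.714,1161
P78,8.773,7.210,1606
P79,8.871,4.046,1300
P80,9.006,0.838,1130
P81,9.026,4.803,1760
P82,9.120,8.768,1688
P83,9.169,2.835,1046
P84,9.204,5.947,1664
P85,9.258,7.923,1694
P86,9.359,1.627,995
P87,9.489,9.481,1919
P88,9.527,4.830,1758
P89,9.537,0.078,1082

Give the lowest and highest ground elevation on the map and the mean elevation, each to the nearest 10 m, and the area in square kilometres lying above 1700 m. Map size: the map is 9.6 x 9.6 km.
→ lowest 850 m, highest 2010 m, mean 1460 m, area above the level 18.1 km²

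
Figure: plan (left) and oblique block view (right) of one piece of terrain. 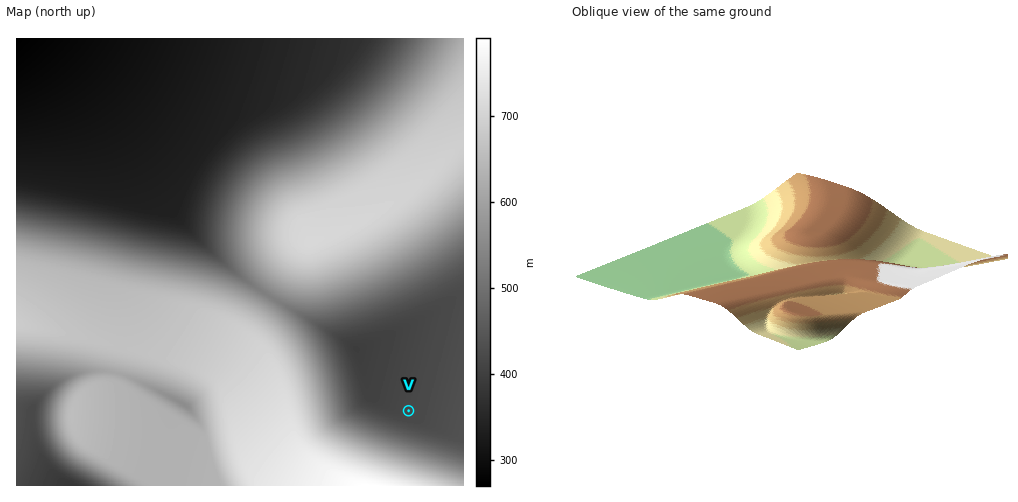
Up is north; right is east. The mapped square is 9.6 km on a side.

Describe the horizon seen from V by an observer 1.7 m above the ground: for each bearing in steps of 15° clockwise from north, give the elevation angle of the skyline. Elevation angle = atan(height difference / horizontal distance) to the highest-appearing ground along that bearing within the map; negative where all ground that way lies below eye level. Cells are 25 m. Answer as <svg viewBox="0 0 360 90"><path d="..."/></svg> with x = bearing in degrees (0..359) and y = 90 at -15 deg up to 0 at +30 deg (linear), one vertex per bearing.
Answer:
<svg viewBox="0 0 360 90"><path d="M0 53l15 2 15 5 15-1 15 0 15 0 15-1 15 0 15 0 15-5 15-9 15-5 15-3 15-1 15 1 15 2 15 3 15 3 15 2 15 2 15 3 15 4 15-3 15 0"/></svg>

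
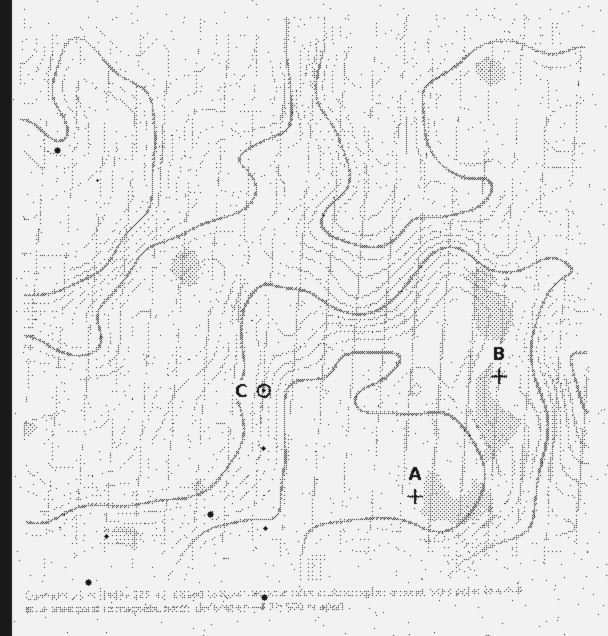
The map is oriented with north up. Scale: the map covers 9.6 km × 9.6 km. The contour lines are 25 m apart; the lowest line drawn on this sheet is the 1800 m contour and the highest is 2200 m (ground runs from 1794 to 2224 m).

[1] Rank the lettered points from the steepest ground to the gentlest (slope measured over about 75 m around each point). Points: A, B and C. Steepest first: C B A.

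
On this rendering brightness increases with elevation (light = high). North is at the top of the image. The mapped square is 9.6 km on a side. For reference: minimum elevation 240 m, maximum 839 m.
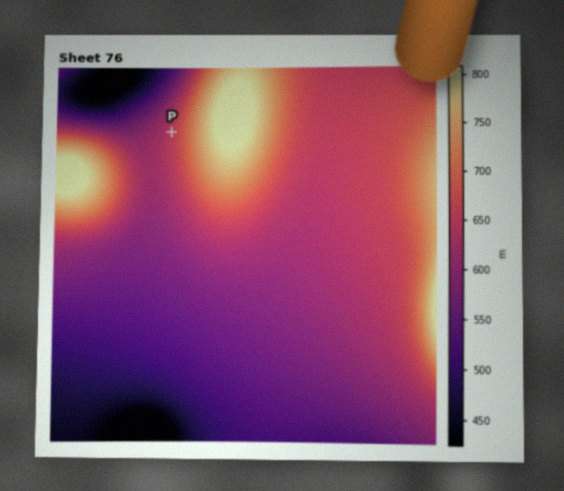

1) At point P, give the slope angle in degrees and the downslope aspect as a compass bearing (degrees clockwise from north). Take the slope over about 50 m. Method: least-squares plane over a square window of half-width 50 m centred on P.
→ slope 6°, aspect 279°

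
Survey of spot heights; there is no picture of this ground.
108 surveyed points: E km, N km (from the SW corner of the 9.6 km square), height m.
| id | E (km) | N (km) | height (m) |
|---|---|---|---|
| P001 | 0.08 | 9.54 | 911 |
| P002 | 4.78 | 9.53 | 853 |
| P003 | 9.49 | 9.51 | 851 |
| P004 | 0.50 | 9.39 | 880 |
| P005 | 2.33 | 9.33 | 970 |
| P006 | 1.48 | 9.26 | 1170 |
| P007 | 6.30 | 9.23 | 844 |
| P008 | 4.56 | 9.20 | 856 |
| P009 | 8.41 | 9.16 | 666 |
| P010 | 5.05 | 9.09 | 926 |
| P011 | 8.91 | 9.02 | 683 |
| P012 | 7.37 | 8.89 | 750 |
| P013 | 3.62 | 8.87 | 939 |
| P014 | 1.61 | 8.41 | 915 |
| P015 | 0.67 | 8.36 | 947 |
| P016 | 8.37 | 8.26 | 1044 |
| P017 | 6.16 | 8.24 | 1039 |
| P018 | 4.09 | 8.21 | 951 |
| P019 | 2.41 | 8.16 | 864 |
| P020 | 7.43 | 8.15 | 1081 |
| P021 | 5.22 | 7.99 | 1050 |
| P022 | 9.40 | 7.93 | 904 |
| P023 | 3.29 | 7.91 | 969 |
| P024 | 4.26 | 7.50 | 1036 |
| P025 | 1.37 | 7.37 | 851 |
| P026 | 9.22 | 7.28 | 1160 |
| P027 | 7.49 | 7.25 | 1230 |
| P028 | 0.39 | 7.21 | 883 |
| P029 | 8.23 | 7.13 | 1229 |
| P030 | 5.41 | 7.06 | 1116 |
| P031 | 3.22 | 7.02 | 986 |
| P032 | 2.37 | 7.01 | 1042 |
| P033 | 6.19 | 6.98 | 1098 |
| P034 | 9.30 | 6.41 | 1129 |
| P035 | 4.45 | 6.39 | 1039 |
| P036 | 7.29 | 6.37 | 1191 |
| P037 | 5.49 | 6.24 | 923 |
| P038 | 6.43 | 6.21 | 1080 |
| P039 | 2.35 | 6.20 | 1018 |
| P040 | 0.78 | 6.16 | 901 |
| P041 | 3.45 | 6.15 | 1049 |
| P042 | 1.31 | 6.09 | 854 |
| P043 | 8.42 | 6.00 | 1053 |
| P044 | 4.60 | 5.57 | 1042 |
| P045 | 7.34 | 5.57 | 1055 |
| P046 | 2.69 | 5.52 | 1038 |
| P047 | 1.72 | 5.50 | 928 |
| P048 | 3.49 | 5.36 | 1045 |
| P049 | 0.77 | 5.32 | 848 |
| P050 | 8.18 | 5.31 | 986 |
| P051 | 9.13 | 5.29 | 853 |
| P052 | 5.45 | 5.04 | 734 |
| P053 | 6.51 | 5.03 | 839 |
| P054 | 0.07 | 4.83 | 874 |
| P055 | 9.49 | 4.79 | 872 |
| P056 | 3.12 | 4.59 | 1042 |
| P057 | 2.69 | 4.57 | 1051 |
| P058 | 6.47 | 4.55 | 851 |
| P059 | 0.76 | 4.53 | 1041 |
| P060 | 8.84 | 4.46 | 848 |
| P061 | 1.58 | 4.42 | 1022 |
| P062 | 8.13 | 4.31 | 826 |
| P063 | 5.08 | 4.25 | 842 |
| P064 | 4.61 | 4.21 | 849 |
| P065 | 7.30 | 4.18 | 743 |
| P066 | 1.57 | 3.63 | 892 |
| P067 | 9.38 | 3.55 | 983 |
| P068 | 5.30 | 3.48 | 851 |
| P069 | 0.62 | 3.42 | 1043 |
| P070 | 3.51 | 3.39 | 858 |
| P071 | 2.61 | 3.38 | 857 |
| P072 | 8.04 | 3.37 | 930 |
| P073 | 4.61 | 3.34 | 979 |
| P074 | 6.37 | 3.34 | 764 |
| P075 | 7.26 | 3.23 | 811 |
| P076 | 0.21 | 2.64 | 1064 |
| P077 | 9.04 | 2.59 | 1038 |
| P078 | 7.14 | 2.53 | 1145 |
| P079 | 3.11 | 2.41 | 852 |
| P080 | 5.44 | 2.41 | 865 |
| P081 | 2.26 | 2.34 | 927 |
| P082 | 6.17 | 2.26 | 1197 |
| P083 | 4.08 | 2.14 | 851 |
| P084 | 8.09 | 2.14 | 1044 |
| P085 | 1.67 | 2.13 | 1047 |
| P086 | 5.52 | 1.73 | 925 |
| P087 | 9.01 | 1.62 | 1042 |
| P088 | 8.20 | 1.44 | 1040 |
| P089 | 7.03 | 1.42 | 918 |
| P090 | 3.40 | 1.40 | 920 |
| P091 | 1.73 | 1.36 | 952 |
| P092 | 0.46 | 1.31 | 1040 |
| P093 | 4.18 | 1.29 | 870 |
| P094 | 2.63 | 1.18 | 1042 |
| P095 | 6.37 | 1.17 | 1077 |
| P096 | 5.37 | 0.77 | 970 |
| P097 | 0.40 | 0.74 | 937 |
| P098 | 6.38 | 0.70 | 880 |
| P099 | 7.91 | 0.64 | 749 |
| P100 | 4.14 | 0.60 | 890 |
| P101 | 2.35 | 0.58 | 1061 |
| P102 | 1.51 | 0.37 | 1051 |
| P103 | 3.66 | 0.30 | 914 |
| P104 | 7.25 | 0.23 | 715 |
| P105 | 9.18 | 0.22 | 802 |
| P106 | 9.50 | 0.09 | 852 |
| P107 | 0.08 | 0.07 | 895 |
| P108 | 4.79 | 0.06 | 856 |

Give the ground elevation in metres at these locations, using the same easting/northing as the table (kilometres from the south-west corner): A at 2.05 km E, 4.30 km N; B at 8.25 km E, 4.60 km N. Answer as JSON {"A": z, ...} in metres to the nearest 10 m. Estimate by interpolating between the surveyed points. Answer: {"A": 980, "B": 850}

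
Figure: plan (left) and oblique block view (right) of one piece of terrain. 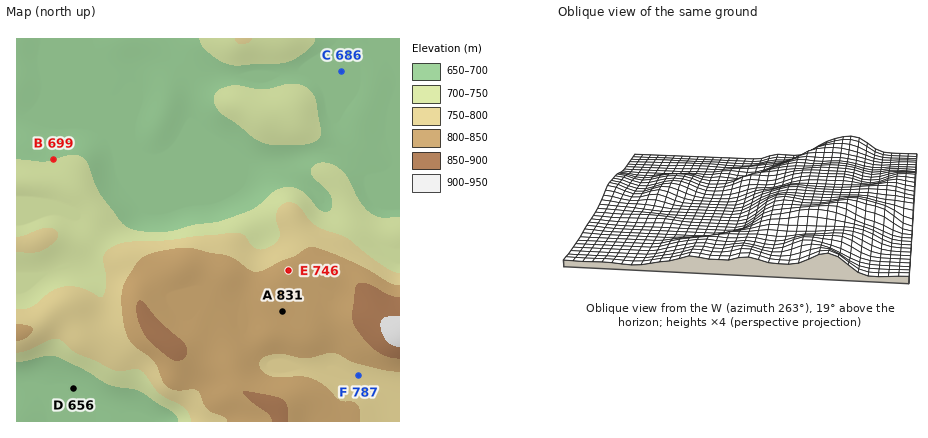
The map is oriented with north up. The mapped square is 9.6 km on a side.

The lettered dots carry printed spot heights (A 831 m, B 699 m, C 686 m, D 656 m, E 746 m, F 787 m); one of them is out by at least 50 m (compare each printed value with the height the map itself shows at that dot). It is E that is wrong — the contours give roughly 821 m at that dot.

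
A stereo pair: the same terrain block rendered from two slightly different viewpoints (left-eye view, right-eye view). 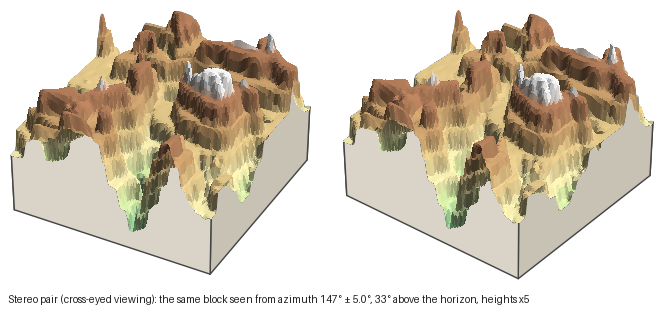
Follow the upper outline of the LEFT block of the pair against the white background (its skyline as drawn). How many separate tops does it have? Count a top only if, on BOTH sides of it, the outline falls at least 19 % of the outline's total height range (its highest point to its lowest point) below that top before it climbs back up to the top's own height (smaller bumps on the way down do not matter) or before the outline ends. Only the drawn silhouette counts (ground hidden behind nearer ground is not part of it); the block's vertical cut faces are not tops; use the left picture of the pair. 2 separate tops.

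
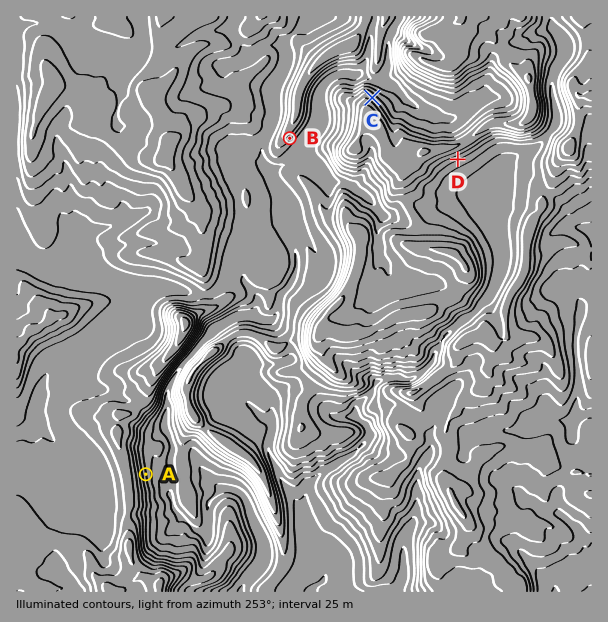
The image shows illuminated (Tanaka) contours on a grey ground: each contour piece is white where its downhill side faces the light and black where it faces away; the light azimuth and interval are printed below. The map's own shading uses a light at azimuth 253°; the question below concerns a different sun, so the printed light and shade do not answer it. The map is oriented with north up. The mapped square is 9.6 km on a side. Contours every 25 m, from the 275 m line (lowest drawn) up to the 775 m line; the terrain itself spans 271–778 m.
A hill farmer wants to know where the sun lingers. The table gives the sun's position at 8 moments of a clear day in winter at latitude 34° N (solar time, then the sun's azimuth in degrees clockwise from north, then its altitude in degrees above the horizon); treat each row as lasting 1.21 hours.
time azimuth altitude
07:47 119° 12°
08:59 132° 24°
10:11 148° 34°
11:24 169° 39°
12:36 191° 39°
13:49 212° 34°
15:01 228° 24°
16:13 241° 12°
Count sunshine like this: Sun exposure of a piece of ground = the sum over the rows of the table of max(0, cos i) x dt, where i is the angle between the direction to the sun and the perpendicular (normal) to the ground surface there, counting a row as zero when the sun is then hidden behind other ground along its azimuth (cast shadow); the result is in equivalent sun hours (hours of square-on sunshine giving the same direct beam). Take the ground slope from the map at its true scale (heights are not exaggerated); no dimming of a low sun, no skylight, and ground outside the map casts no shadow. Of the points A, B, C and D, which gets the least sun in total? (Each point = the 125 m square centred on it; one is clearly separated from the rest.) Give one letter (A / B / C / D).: C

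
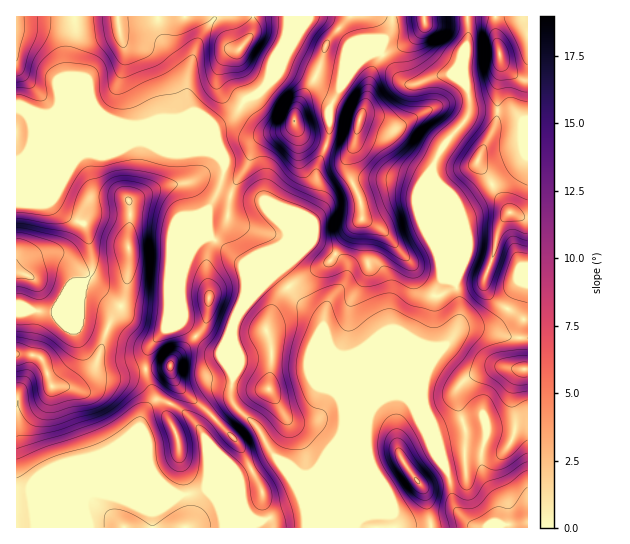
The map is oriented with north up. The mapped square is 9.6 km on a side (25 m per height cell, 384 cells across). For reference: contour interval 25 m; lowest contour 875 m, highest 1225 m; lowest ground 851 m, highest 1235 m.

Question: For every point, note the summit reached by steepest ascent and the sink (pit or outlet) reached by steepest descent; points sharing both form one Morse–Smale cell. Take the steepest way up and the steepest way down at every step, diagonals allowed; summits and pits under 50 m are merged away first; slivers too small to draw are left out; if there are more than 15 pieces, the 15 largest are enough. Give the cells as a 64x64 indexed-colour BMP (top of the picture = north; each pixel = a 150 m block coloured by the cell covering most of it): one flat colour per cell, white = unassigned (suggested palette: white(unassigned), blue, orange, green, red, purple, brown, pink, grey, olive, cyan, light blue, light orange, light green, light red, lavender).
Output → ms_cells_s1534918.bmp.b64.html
<image width="64" height="64" href="data:image/bmp;base64,Qk12CAAAAAAAAHYAAAAoAAAAQAAAAEAAAAABAAQAAAAAAAAIAAATCwAAEwsAABAAAAAAAAAA////ALR3HwAOf/8ALKAsACgn1gC9Z5QAS1aMAMJ34wB/f38AIr28AM++FwDox64AeLv/AIrfmACWmP8A1bDFAGZmZmZmZmZmZmZmZmZmZmZmZmZmZmiIiIiIiIiCIiIiZmZmZmZmZmZmZmZmZmZmZmZmZmZmaIiIiIiIiCIiIiJmZmZmZmZmZmZmZmZmZmZmZmZmZmZoiIiIiIiCIiIiImZmZmZmZmZmZmZmZmZhZmZmZmZmZmaIiIiIiIIiIiIiZhEREREREREREREWYRFmZmZmZmZmZoiIiIiIIiIiIiIREREREREREREREREREWZmZmZmZmZmiIiIiIgiIiIiIhERERERERERERERERERZmZmZmZmZmaIiIiIiCIiIiIiERERERERERERERERERERZmZlVWZmZoiIiIiIIiIiIiIRERERERERERERERERERERZVVVVmZmiIiIiIIiIiIiIhERERERERERERERERERERFVVVVVZmaIiIiIIiIiIiIiERERERERERERERERERERFVVVVVVWZoiIiIgiIiIiIiIREREREREREREREREREREVVVVVVVVmiIiIiCIiIiIiIhERERERERERERERHBEREVVVVVVVVVaIiIiCoiIiKqqqERERERERERERERHMEREVVVVVVVVVVYiIiIKqqiIqqqoRERERERERERERHMzMEVVVVVVVVVVViIiIKqqqqqqqqhERERERERERERzMzMzFVVVVVVVVVVVYiIgqqqqqqqqqEREREREREREczMzMzMVVVVVVVVVVVVVYIiqqqqqqqqoRERERERERERzMzMzMxVVVVVVVVVVVVVIiKqqqqqqqqhERERERERERHMzMzMzFVVVVVVVVVVVVIiIqqqqqqqqqERERERERERHMzMzMzMVVVVVVVVVVVVIiIiqqqqqqqqoREREREREREczMzMzMFVVVVVVVVVVSIiIiIqqqqqqqqhERERERERERzMzMzMwVVVVVVVVVIiIiIiIiqqqqqqqqEREREREREREczMzMERVVVVVVVVIiIiIiIiIqqqqqqqoRERERERERERzMzMERFVVVVVVVUiIiIiIiIiKqqqqqqhEREREREREREczMEREVVVVVVVVSIiIiIiIiIiqqqgAAERERERERERERHMERERVVVVVVVSIiIiIiIiIiJ3d3AAAREREREREREREcwREREVVVVVVVIiIiIiIiIiInd3dwAJmZkRERERERERHBERERVVVVVVIiIiIiIiIiIiJ3d3AAmZmZEREREREREREREREVVVVSIiIiIiIiIiIiJ3d3dwCZmZmRERERERERERERER5VVVIiIiIiIiIiIiInd3d3AJmZmZkRERERERERERERHuVVIiIiIiIiIiIiIid3d3dwmZmZmZEREREREREREREe7lIiIiIiIiIiIiIiJ3d3d3eZmZmZkREREREREREREe7uQiIiIiIiIiIiIiInd3d3d5mZmZmRERERERERERER7u7kIiIiIiIiIiIiIid3d3d3mZmZmZERERERERERER7u7uQiIiIiIiIiIiIiJ3d3d3eZmZmZkRERERERERER7u7u7kIiIiIiIiIiIiInd3d3d5mZmZmREREREREREe7u7u7uQiIiIiIiIiIiIid3d3d3mZmZmZERERERERER7u7u7u5CIiIiIiIiIiIiJ3d3d3eZmZmRERERERERERHu7u7u5EQiIiIiIiIiIiJ3d3d3d5mZmREREREREREREe7u7u5ERCIiIiIiIiIiInd3d3d3mZmRERERERERERER7u7u5EREQiIiIiIiIiIid3d3d3eZmZEREREREREREREe5ERERERCIiIiIiIiIid3d3d3d5mZkRERERERERERERREREREREQiIiIiIiIiJ3d3d3d3mZmZEREREREREREREURERERERCIiIiIiIiJ3d3d3d3eZmZkRERERERERERERREREREREIiIiIiIiInd3d3d3d5mZmZERERERERERERFEREREREQiIiIiIiIid3d3d3d3AJmZmRERERERERERE0RERERERCIiIiIiIiInd3d3d3cAAJmZmRERERG7MzM0REREREREQiIiIiIiIid3d3d3dwAAAAAAu7u7uzMzMzRERERERERCIiIiIiIiInd3d3d3AAAAALu7u7MzMzMzNEREREREREIiIiIiIiIiJ3d3d3cAAAu7u7uzMzMzMzMzREREREREQiIiIiIiIiIid3d3dwALu7u7szMzMzMzMzM0RERERERCIiIiIiIiIiJ3d3d9u7u7u7szMzMzMzMzMzNEREREREIiIiIiIiIiIi3d3d27u7u7szMzMzMzMzMzMzRERERERCIiIiIiIiIiLd3d3bu7u7uzMzMzMzMzMzMzM0REREREIiIiIiIiIiLd3d3du7u7uzMzMzMzMzMzMzMzNERERERCIiIiIiIiIt3d3d27u7uzMzMzMzMzMzMzMzMzREREREIiIiL///Iv3d3d3bu7u7MzMzMzMzMzMzMzMzNERERERCIiL//////d3d3du7u7szMzMzMzMzMzMzMzMzREREREQiL//////93d3d27u7uzMzMzMzMzMzMzMzMzNERERERET///////3d3d3bu7u7MzMzMzMzMzMzMzMzMzRERERERE///////d3d3du7u7szMzMzMzMzMzMzMzMzNERERERET//////93d3d27u7uzMzMzMzMzMzMzMzMzM0RERERERE//////3d3d3bu7u7MzMzMzMzMzMzMzMzMzRERERERET//////d3d3d"/>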